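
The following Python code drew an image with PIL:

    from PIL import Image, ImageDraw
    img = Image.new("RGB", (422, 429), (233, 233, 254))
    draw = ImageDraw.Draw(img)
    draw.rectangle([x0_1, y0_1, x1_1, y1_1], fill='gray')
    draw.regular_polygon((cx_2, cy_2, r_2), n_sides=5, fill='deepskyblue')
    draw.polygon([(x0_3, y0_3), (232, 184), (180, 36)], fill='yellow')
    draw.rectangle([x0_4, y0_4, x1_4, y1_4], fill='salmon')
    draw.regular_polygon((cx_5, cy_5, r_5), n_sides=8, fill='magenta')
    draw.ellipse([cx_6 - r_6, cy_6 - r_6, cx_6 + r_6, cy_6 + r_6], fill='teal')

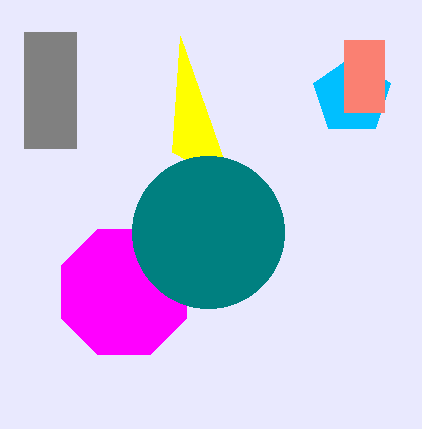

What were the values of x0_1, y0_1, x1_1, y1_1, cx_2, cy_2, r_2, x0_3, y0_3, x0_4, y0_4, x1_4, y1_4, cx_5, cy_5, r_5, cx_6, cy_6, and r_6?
x0_1 = 24
y0_1 = 32
x1_1 = 76
y1_1 = 148
cx_2 = 352
cy_2 = 96
r_2 = 40
x0_3 = 172
y0_3 = 152
x0_4 = 344
y0_4 = 40
x1_4 = 384
y1_4 = 112
cx_5 = 124
cy_5 = 292
r_5 = 68
cx_6 = 208
cy_6 = 232
r_6 = 76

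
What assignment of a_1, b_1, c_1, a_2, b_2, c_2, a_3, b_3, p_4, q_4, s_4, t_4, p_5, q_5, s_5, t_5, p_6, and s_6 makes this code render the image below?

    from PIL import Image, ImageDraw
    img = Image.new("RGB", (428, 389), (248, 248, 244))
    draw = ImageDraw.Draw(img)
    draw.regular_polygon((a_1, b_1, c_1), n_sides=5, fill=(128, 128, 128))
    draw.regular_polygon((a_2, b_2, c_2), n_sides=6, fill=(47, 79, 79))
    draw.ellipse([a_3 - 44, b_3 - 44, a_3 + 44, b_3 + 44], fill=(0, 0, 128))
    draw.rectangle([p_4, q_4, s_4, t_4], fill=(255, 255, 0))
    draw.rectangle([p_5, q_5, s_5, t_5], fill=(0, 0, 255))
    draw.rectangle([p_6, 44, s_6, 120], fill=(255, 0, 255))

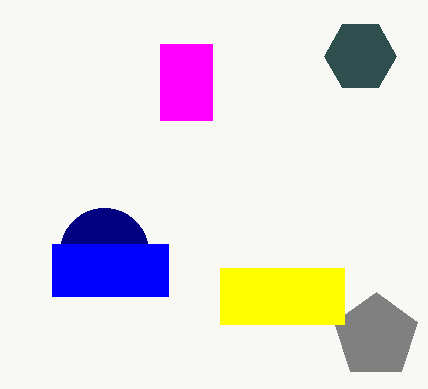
a_1 = 376
b_1 = 336
c_1 = 44
a_2 = 360
b_2 = 56
c_2 = 36
a_3 = 104
b_3 = 252
p_4 = 220
q_4 = 268
s_4 = 344
t_4 = 324
p_5 = 52
q_5 = 244
s_5 = 168
t_5 = 296
p_6 = 160
s_6 = 212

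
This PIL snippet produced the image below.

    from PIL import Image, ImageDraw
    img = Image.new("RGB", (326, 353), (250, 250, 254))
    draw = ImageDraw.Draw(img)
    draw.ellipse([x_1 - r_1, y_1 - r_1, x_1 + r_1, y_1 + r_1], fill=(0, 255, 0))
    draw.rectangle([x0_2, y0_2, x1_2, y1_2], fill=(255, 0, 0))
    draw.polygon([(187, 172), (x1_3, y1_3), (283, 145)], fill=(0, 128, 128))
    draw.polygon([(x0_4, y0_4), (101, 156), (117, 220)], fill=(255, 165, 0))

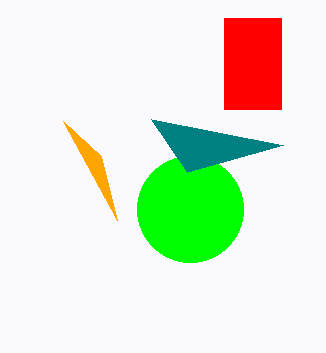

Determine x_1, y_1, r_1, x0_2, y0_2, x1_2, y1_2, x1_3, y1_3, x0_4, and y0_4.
x_1 = 190, y_1 = 209, r_1 = 53, x0_2 = 224, y0_2 = 18, x1_2 = 281, y1_2 = 109, x1_3 = 151, y1_3 = 119, x0_4 = 63, y0_4 = 121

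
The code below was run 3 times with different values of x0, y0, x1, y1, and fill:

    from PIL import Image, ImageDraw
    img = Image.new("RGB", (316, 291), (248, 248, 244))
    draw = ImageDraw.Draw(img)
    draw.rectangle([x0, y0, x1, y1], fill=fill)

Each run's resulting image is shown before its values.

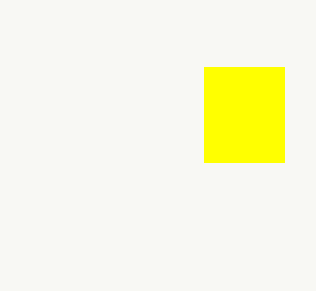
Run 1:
x0 = 204
y0 = 67
x1 = 284
y1 = 162
fill = 'yellow'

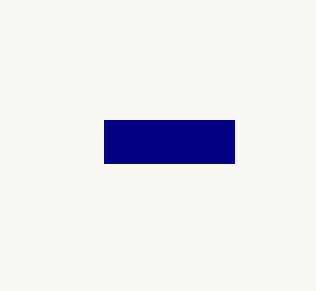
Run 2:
x0 = 104
y0 = 120
x1 = 234
y1 = 163
fill = 'navy'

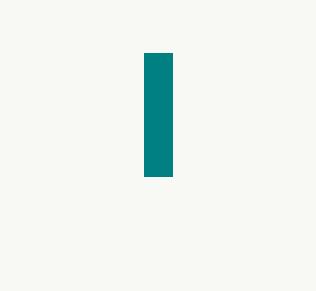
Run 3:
x0 = 144; y0 = 53; x1 = 172; y1 = 176; fill = 'teal'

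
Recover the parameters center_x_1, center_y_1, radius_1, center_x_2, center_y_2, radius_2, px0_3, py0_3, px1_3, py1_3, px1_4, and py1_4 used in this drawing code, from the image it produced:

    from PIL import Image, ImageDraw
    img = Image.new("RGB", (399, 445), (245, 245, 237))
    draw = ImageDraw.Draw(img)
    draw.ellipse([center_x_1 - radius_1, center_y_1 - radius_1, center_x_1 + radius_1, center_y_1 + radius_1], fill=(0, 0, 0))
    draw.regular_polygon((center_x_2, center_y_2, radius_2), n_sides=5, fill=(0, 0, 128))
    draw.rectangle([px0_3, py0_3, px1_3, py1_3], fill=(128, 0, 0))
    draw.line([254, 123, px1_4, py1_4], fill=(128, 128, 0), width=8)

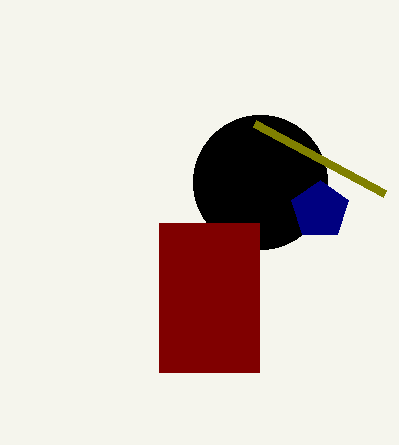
center_x_1 = 260, center_y_1 = 182, radius_1 = 67, center_x_2 = 320, center_y_2 = 210, radius_2 = 30, px0_3 = 159, py0_3 = 223, px1_3 = 259, py1_3 = 372, px1_4 = 384, py1_4 = 193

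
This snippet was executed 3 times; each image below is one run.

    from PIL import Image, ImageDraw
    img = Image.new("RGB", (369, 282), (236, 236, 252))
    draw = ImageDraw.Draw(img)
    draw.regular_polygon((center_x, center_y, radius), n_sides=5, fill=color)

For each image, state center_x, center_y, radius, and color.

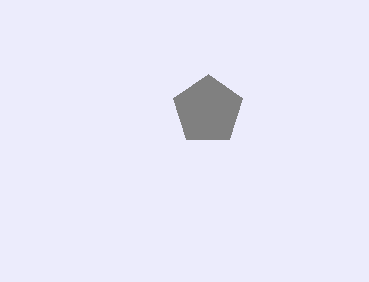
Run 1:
center_x = 208; center_y = 110; radius = 36; color = 'gray'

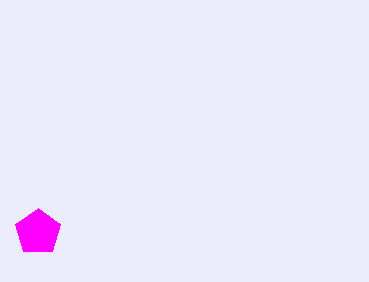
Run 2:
center_x = 38
center_y = 232
radius = 24
color = 'magenta'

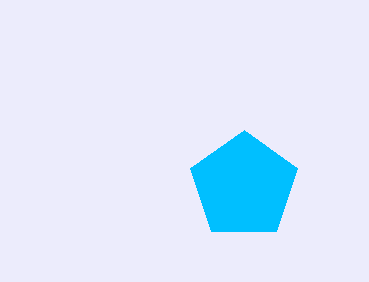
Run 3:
center_x = 244, center_y = 186, radius = 56, color = 'deepskyblue'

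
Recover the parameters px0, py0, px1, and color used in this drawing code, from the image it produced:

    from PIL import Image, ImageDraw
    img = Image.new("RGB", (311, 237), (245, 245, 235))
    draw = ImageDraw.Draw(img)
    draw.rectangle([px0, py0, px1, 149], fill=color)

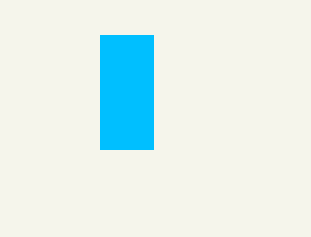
px0 = 100; py0 = 35; px1 = 153; color = 'deepskyblue'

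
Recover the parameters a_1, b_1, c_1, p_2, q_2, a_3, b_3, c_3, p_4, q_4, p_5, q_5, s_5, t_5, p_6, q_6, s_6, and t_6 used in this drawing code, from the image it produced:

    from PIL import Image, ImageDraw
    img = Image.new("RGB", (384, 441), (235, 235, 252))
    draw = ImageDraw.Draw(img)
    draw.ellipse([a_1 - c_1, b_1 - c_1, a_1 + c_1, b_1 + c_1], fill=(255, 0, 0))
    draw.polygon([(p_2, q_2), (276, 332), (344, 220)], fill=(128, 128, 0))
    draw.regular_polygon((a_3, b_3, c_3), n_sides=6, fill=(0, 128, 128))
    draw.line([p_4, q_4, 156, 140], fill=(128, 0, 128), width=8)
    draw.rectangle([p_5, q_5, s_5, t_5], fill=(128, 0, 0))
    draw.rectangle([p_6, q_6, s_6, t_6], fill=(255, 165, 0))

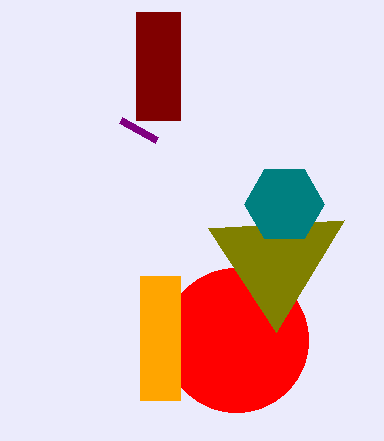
a_1 = 236; b_1 = 340; c_1 = 72; p_2 = 208; q_2 = 228; a_3 = 284; b_3 = 204; c_3 = 40; p_4 = 120; q_4 = 120; p_5 = 136; q_5 = 12; s_5 = 180; t_5 = 120; p_6 = 140; q_6 = 276; s_6 = 180; t_6 = 400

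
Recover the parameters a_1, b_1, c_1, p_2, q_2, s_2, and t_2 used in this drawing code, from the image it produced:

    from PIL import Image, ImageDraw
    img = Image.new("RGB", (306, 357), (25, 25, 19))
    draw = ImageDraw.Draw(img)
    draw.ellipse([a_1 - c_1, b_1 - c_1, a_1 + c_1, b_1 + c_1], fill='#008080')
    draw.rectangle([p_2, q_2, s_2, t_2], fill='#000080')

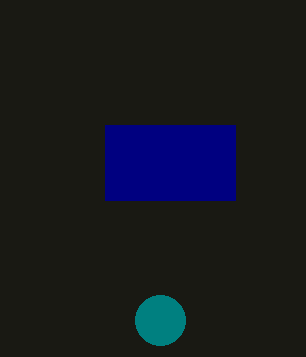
a_1 = 160; b_1 = 320; c_1 = 25; p_2 = 105; q_2 = 125; s_2 = 235; t_2 = 200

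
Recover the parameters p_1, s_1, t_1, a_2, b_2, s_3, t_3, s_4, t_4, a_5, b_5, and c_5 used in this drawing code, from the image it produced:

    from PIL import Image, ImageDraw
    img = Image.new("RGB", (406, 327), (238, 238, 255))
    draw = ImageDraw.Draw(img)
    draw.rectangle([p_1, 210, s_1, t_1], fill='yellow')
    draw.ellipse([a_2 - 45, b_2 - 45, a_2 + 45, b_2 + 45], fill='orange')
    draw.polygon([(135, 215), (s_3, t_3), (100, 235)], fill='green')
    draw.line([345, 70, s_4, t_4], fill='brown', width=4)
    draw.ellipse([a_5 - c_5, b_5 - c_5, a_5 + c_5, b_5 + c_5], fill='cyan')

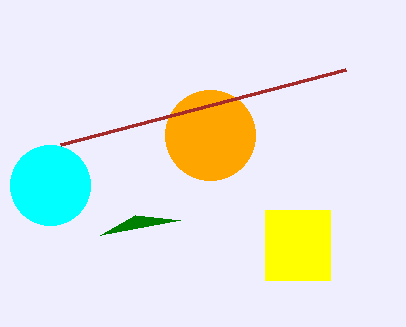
p_1 = 265; s_1 = 330; t_1 = 280; a_2 = 210; b_2 = 135; s_3 = 180; t_3 = 220; s_4 = 60; t_4 = 145; a_5 = 50; b_5 = 185; c_5 = 40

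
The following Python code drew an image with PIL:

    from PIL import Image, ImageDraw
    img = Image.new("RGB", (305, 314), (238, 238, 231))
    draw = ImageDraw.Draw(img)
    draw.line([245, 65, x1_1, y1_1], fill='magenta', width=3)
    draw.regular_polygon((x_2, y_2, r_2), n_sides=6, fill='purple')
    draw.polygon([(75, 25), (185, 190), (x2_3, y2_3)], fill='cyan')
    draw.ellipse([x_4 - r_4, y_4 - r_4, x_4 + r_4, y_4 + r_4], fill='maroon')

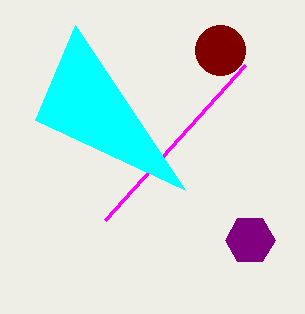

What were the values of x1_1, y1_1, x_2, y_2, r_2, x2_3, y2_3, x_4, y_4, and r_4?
x1_1 = 105; y1_1 = 220; x_2 = 250; y_2 = 240; r_2 = 25; x2_3 = 35; y2_3 = 120; x_4 = 220; y_4 = 50; r_4 = 25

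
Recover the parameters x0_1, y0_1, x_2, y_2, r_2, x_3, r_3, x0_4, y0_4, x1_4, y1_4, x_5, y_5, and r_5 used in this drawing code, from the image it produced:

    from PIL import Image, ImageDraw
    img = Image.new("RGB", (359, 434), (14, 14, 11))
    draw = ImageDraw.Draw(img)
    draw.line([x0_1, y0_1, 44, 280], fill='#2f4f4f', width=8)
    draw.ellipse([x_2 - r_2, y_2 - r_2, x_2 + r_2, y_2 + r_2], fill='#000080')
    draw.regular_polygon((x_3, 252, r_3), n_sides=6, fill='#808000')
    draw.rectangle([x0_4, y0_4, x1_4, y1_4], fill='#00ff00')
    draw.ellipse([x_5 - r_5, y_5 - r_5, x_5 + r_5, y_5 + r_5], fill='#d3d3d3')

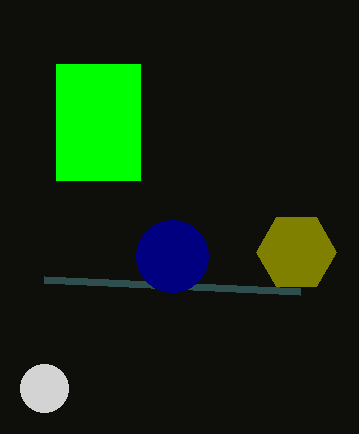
x0_1 = 300
y0_1 = 292
x_2 = 172
y_2 = 256
r_2 = 36
x_3 = 296
r_3 = 40
x0_4 = 56
y0_4 = 64
x1_4 = 140
y1_4 = 180
x_5 = 44
y_5 = 388
r_5 = 24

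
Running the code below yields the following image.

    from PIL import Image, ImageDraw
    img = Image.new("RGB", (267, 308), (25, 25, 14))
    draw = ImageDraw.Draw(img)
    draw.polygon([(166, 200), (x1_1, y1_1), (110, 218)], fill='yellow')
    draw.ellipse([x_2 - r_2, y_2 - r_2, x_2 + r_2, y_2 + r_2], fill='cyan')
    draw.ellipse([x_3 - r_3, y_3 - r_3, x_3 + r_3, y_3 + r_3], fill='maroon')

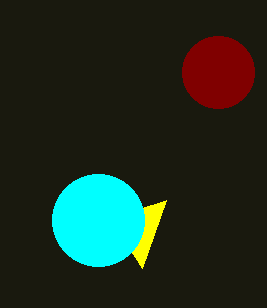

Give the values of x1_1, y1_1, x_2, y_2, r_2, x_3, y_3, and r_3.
x1_1 = 142
y1_1 = 268
x_2 = 98
y_2 = 220
r_2 = 46
x_3 = 218
y_3 = 72
r_3 = 36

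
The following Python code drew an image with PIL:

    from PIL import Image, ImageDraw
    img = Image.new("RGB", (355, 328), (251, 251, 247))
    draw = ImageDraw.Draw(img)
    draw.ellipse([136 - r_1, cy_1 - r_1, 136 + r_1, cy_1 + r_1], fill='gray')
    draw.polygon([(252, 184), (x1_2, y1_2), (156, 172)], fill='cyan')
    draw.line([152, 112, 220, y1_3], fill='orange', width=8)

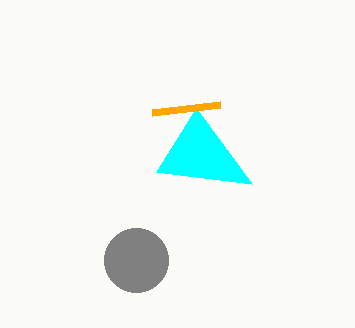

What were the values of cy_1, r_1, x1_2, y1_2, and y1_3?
cy_1 = 260, r_1 = 32, x1_2 = 196, y1_2 = 108, y1_3 = 104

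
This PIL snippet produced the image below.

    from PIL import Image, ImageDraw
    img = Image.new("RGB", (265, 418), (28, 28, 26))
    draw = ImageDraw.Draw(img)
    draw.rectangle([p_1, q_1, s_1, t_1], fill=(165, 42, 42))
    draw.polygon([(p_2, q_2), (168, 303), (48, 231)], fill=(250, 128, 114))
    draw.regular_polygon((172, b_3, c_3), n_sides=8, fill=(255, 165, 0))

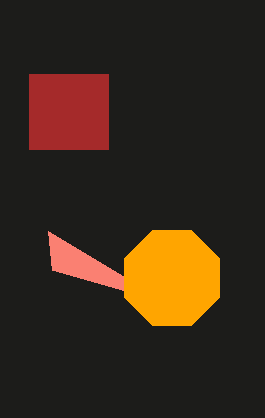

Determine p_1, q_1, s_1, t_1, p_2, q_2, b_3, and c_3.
p_1 = 29
q_1 = 74
s_1 = 108
t_1 = 149
p_2 = 52
q_2 = 270
b_3 = 278
c_3 = 51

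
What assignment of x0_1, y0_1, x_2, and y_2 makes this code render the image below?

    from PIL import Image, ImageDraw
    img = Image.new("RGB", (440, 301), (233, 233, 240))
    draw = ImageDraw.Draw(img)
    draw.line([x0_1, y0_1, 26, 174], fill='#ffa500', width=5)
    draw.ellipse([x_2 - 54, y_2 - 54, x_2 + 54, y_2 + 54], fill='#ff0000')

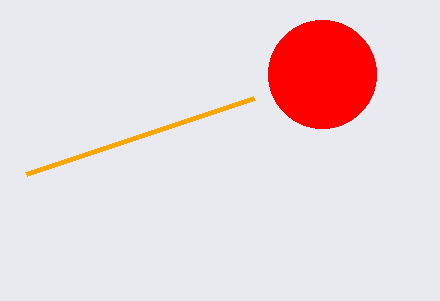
x0_1 = 254, y0_1 = 98, x_2 = 322, y_2 = 74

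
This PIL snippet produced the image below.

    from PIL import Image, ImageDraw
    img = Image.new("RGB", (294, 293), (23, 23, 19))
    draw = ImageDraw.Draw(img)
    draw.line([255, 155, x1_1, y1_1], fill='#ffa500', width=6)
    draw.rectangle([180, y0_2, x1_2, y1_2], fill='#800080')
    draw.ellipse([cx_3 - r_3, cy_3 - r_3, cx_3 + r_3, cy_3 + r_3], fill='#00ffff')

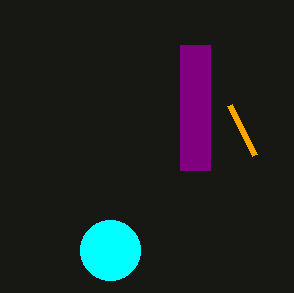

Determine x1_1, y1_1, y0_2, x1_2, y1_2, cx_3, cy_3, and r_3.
x1_1 = 230, y1_1 = 105, y0_2 = 45, x1_2 = 210, y1_2 = 170, cx_3 = 110, cy_3 = 250, r_3 = 30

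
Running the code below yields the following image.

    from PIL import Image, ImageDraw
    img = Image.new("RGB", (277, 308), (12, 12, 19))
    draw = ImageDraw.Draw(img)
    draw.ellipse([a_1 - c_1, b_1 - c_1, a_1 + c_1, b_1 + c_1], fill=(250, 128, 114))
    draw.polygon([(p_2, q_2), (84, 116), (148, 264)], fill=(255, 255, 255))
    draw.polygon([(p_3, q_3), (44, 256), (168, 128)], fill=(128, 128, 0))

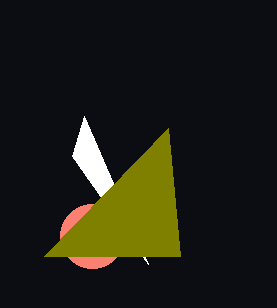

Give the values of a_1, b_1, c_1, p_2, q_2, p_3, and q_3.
a_1 = 92; b_1 = 236; c_1 = 32; p_2 = 72; q_2 = 156; p_3 = 180; q_3 = 256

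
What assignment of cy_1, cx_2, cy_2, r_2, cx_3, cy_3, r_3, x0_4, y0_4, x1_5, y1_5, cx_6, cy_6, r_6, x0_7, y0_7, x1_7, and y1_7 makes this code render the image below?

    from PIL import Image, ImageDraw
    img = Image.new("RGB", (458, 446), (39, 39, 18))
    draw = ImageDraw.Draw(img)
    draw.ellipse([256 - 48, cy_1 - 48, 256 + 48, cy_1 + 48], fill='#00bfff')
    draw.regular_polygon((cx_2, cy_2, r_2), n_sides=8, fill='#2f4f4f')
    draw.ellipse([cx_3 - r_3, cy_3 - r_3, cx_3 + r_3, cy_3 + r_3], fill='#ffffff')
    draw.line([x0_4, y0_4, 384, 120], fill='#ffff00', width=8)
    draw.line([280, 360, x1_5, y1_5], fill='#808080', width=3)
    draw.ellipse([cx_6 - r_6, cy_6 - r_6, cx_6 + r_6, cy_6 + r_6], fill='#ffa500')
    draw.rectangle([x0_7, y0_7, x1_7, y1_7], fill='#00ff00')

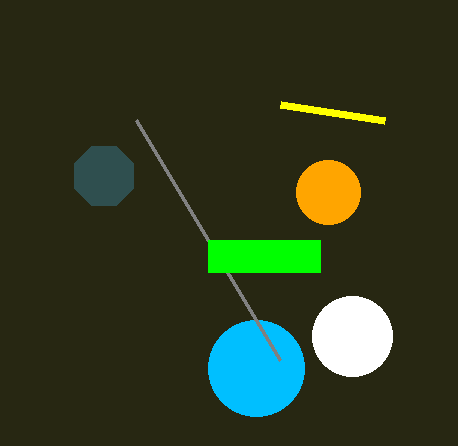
cy_1 = 368; cx_2 = 104; cy_2 = 176; r_2 = 32; cx_3 = 352; cy_3 = 336; r_3 = 40; x0_4 = 280; y0_4 = 104; x1_5 = 136; y1_5 = 120; cx_6 = 328; cy_6 = 192; r_6 = 32; x0_7 = 208; y0_7 = 240; x1_7 = 320; y1_7 = 272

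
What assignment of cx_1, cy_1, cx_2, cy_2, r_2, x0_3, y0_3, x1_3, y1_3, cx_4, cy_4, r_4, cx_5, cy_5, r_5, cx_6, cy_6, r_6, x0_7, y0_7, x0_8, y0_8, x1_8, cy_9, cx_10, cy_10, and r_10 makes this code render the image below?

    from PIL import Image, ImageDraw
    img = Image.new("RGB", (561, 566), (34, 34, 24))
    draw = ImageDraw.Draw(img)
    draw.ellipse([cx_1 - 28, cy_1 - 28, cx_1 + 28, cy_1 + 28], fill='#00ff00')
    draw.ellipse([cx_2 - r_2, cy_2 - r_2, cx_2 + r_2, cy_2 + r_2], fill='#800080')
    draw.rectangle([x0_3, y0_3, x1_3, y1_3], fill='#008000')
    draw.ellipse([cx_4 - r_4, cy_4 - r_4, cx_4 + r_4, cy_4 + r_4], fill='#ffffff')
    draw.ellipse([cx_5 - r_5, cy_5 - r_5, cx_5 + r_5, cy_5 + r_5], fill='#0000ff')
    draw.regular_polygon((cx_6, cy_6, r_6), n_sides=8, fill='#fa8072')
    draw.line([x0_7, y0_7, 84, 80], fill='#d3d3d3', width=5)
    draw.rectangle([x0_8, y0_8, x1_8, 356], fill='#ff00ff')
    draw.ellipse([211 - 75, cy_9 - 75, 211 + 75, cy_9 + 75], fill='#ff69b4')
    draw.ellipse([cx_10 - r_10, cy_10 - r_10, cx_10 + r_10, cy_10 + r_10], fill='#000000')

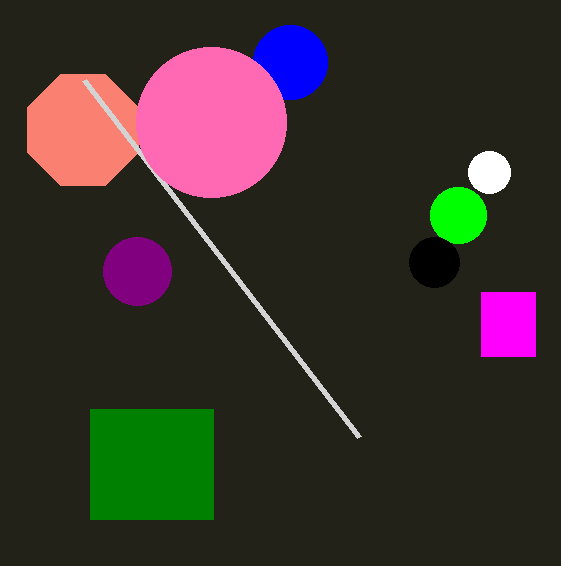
cx_1 = 458
cy_1 = 215
cx_2 = 137
cy_2 = 271
r_2 = 34
x0_3 = 90
y0_3 = 409
x1_3 = 213
y1_3 = 519
cx_4 = 489
cy_4 = 172
r_4 = 21
cx_5 = 290
cy_5 = 62
r_5 = 37
cx_6 = 83
cy_6 = 130
r_6 = 60
x0_7 = 359
y0_7 = 437
x0_8 = 481
y0_8 = 292
x1_8 = 535
cy_9 = 122
cx_10 = 434
cy_10 = 262
r_10 = 25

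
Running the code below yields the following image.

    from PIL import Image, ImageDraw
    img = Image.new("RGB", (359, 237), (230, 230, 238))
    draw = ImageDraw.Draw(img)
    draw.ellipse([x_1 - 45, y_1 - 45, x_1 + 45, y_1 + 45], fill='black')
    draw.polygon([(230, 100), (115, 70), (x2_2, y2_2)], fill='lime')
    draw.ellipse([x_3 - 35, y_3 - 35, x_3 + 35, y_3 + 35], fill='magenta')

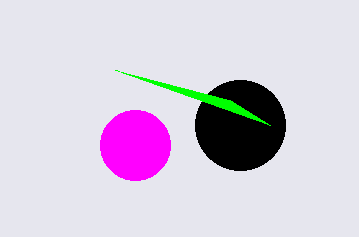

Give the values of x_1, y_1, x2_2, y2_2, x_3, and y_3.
x_1 = 240, y_1 = 125, x2_2 = 270, y2_2 = 125, x_3 = 135, y_3 = 145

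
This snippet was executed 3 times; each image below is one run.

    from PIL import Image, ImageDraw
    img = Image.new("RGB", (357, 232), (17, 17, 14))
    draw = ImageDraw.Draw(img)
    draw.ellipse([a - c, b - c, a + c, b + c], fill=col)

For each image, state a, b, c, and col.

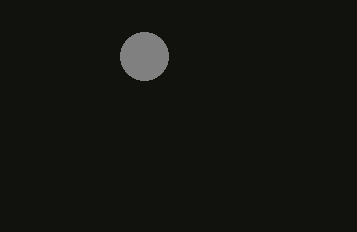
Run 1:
a = 144; b = 56; c = 24; col = 'gray'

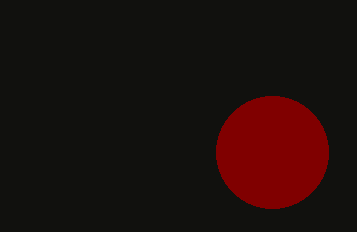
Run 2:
a = 272, b = 152, c = 56, col = 'maroon'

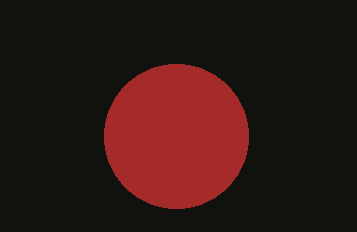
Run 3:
a = 176, b = 136, c = 72, col = 'brown'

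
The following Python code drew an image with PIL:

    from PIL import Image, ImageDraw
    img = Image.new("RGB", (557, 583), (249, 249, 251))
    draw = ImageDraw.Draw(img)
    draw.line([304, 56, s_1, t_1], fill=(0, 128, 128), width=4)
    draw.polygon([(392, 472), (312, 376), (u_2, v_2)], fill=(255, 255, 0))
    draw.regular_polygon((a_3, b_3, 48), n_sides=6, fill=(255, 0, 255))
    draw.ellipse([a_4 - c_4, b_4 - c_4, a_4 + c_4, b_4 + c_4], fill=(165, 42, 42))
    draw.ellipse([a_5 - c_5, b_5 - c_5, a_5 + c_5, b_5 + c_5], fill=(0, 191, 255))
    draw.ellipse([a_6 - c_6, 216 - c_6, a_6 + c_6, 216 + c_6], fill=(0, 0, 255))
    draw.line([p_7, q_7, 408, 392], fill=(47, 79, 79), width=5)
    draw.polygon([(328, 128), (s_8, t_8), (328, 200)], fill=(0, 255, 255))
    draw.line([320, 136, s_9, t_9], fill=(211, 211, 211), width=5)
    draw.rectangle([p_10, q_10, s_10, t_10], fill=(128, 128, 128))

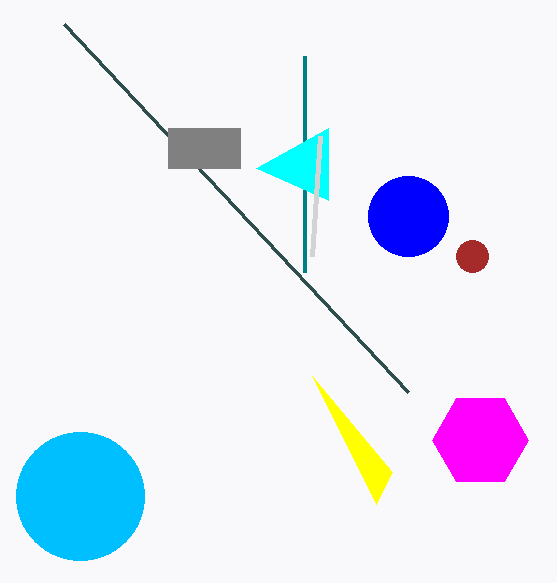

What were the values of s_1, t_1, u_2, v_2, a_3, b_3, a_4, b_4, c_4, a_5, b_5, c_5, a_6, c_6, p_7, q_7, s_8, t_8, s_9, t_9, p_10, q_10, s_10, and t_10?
s_1 = 304; t_1 = 272; u_2 = 376; v_2 = 504; a_3 = 480; b_3 = 440; a_4 = 472; b_4 = 256; c_4 = 16; a_5 = 80; b_5 = 496; c_5 = 64; a_6 = 408; c_6 = 40; p_7 = 64; q_7 = 24; s_8 = 256; t_8 = 168; s_9 = 312; t_9 = 256; p_10 = 168; q_10 = 128; s_10 = 240; t_10 = 168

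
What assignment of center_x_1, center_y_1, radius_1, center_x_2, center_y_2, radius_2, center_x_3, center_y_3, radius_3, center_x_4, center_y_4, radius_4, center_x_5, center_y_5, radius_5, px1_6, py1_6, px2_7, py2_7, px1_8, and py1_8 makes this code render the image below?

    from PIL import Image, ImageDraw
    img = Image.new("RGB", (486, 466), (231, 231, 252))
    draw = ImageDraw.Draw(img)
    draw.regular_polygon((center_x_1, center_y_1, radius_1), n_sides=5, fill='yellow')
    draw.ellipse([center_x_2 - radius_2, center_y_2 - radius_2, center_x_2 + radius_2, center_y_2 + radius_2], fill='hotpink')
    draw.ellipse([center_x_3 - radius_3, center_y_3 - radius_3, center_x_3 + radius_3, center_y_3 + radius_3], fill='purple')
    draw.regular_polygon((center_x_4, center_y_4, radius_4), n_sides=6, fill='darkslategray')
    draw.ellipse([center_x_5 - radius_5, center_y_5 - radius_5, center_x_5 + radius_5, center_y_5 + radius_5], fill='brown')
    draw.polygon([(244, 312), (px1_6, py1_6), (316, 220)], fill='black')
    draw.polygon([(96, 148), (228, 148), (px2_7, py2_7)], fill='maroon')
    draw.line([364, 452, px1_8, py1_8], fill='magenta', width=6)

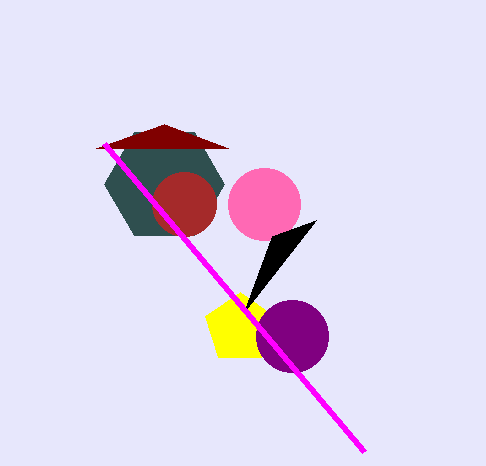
center_x_1 = 240
center_y_1 = 328
radius_1 = 36
center_x_2 = 264
center_y_2 = 204
radius_2 = 36
center_x_3 = 292
center_y_3 = 336
radius_3 = 36
center_x_4 = 164
center_y_4 = 184
radius_4 = 60
center_x_5 = 184
center_y_5 = 204
radius_5 = 32
px1_6 = 272
py1_6 = 236
px2_7 = 164
py2_7 = 124
px1_8 = 104
py1_8 = 144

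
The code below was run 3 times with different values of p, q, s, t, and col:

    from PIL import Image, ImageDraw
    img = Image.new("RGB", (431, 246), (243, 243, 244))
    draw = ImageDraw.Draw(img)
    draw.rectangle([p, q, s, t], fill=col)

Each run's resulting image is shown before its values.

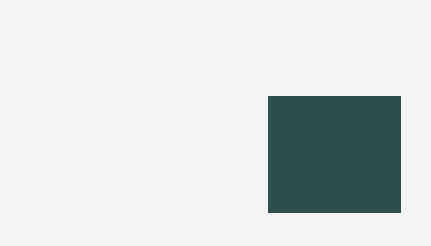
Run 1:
p = 268, q = 96, s = 400, t = 212, col = 'darkslategray'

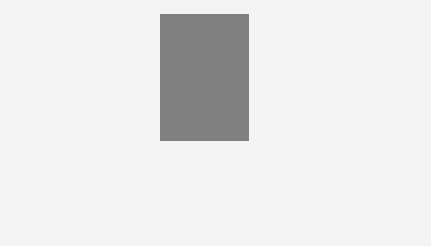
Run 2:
p = 160; q = 14; s = 248; t = 140; col = 'gray'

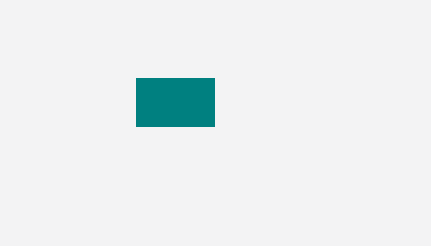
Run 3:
p = 136; q = 78; s = 214; t = 126; col = 'teal'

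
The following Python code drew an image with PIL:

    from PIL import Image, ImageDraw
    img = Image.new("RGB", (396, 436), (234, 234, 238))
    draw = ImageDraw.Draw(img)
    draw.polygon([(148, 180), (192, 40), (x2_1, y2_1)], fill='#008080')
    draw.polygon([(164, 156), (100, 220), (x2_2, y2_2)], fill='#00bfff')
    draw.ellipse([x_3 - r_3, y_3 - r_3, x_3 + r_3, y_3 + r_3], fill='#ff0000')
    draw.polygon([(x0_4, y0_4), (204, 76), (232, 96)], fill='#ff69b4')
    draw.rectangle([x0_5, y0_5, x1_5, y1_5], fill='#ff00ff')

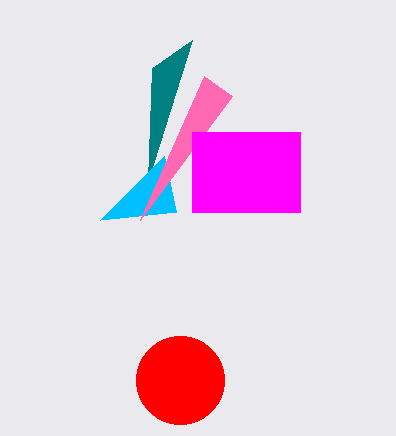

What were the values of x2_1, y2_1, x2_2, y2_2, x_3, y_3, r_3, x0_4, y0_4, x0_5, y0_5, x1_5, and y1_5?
x2_1 = 152; y2_1 = 68; x2_2 = 176; y2_2 = 212; x_3 = 180; y_3 = 380; r_3 = 44; x0_4 = 140; y0_4 = 220; x0_5 = 192; y0_5 = 132; x1_5 = 300; y1_5 = 212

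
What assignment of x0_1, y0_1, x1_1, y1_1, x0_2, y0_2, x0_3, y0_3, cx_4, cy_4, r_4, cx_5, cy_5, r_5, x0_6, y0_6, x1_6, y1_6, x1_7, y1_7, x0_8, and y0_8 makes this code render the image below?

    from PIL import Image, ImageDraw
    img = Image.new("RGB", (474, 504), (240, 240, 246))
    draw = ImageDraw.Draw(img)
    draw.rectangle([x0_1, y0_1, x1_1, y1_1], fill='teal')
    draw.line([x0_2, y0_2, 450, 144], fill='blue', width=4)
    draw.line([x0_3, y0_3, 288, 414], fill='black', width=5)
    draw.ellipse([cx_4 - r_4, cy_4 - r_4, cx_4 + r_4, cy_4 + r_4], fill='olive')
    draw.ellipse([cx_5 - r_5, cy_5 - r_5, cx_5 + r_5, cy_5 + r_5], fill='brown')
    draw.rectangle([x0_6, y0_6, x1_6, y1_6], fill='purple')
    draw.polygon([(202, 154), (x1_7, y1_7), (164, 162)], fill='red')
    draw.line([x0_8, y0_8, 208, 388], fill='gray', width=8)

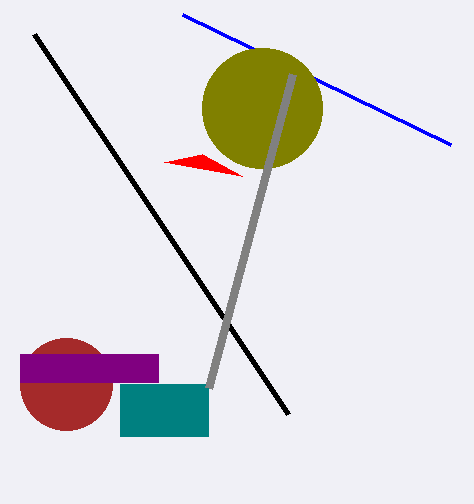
x0_1 = 120; y0_1 = 384; x1_1 = 208; y1_1 = 436; x0_2 = 182; y0_2 = 14; x0_3 = 34; y0_3 = 34; cx_4 = 262; cy_4 = 108; r_4 = 60; cx_5 = 66; cy_5 = 384; r_5 = 46; x0_6 = 20; y0_6 = 354; x1_6 = 158; y1_6 = 382; x1_7 = 242; y1_7 = 176; x0_8 = 292; y0_8 = 74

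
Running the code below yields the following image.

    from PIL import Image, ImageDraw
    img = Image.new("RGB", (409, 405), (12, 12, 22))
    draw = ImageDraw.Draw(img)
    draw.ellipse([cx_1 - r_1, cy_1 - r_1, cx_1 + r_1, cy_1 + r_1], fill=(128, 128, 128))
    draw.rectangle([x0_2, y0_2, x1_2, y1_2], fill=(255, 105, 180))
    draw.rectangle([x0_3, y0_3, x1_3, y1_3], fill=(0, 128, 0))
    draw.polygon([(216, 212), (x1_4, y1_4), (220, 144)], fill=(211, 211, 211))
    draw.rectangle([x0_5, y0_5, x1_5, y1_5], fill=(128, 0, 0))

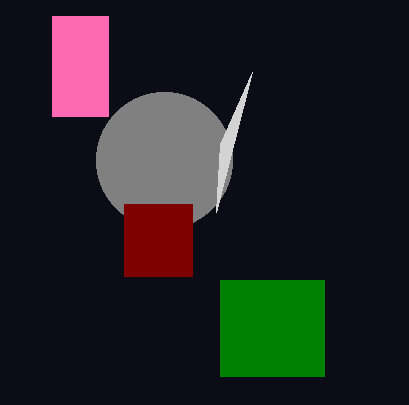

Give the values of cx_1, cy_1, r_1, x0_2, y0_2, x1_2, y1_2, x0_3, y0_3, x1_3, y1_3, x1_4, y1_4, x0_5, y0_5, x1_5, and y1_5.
cx_1 = 164, cy_1 = 160, r_1 = 68, x0_2 = 52, y0_2 = 16, x1_2 = 108, y1_2 = 116, x0_3 = 220, y0_3 = 280, x1_3 = 324, y1_3 = 376, x1_4 = 252, y1_4 = 72, x0_5 = 124, y0_5 = 204, x1_5 = 192, y1_5 = 276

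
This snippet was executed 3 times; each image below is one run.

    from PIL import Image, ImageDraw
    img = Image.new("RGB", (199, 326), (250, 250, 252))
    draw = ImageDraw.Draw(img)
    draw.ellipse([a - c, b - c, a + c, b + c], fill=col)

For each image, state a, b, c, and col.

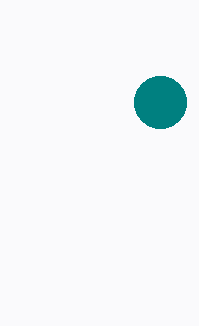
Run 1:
a = 160
b = 102
c = 26
col = 'teal'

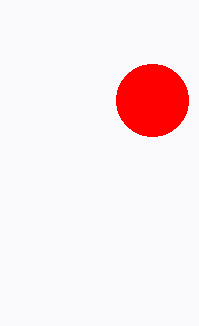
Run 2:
a = 152, b = 100, c = 36, col = 'red'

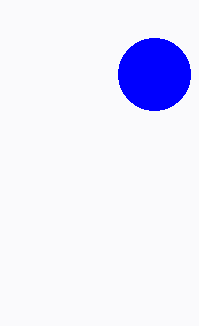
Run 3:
a = 154, b = 74, c = 36, col = 'blue'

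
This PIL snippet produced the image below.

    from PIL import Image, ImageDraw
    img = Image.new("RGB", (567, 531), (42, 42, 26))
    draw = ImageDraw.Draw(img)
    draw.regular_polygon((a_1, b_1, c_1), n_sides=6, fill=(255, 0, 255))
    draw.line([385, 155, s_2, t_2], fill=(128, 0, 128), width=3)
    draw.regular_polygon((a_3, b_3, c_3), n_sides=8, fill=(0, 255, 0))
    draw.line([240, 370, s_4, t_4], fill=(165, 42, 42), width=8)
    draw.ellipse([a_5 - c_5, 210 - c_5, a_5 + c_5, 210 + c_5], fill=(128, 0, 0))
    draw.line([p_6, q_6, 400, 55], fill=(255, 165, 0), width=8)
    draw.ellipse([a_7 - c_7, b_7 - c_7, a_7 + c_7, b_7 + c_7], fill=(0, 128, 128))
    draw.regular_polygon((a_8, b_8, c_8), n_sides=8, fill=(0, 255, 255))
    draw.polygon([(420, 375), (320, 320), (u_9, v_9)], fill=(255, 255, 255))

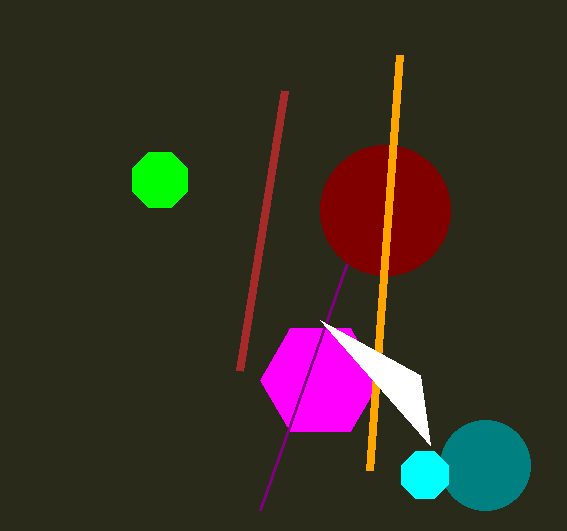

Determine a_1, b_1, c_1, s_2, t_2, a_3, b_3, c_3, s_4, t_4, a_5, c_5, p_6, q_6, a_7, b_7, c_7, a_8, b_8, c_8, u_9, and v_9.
a_1 = 320; b_1 = 380; c_1 = 60; s_2 = 260; t_2 = 510; a_3 = 160; b_3 = 180; c_3 = 30; s_4 = 285; t_4 = 90; a_5 = 385; c_5 = 65; p_6 = 370; q_6 = 470; a_7 = 485; b_7 = 465; c_7 = 45; a_8 = 425; b_8 = 475; c_8 = 25; u_9 = 430; v_9 = 445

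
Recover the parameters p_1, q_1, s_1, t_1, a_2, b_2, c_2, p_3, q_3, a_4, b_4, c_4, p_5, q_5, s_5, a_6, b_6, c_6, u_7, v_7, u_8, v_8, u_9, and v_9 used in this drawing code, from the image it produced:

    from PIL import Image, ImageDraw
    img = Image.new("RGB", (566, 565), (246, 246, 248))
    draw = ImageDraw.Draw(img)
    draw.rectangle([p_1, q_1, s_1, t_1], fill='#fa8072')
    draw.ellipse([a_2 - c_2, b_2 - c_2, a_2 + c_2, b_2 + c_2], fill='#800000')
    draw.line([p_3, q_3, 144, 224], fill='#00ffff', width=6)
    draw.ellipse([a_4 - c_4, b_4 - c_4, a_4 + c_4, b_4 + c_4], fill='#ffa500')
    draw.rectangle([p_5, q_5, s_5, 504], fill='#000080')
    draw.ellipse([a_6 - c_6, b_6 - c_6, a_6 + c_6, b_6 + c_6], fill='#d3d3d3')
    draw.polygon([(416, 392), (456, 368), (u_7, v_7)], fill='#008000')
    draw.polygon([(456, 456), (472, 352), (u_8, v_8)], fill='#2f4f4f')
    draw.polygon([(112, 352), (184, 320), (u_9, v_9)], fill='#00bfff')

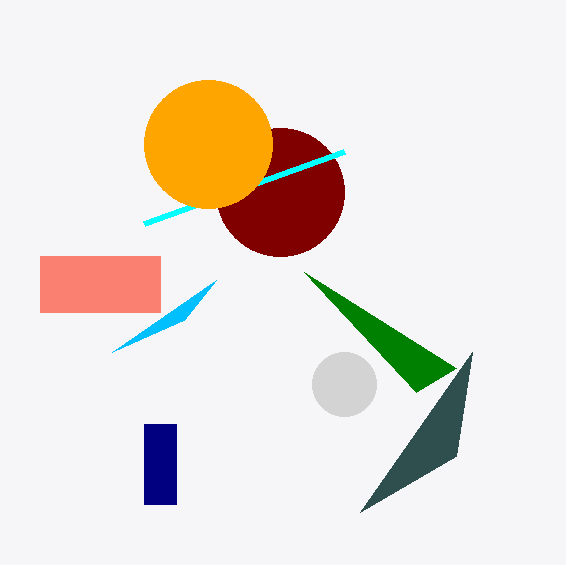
p_1 = 40, q_1 = 256, s_1 = 160, t_1 = 312, a_2 = 280, b_2 = 192, c_2 = 64, p_3 = 344, q_3 = 152, a_4 = 208, b_4 = 144, c_4 = 64, p_5 = 144, q_5 = 424, s_5 = 176, a_6 = 344, b_6 = 384, c_6 = 32, u_7 = 304, v_7 = 272, u_8 = 360, v_8 = 512, u_9 = 216, v_9 = 280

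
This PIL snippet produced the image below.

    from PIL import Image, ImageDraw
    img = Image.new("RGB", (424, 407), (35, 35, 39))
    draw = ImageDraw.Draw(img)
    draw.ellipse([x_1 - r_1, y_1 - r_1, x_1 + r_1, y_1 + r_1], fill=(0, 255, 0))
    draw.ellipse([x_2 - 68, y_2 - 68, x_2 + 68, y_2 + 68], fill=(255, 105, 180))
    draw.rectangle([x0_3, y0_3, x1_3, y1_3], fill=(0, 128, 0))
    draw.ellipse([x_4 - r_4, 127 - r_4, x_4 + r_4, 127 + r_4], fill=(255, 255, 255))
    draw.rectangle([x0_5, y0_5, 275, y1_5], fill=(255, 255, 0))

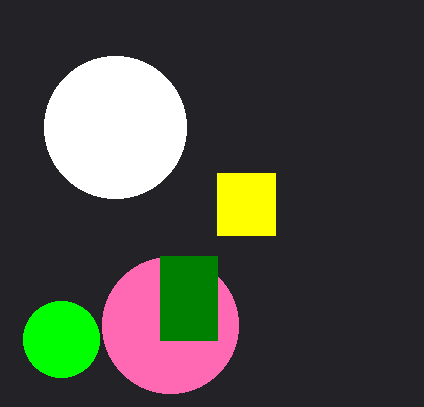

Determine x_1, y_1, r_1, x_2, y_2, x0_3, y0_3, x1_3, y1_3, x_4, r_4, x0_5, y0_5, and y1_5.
x_1 = 61, y_1 = 339, r_1 = 38, x_2 = 170, y_2 = 325, x0_3 = 160, y0_3 = 256, x1_3 = 217, y1_3 = 340, x_4 = 115, r_4 = 71, x0_5 = 217, y0_5 = 173, y1_5 = 235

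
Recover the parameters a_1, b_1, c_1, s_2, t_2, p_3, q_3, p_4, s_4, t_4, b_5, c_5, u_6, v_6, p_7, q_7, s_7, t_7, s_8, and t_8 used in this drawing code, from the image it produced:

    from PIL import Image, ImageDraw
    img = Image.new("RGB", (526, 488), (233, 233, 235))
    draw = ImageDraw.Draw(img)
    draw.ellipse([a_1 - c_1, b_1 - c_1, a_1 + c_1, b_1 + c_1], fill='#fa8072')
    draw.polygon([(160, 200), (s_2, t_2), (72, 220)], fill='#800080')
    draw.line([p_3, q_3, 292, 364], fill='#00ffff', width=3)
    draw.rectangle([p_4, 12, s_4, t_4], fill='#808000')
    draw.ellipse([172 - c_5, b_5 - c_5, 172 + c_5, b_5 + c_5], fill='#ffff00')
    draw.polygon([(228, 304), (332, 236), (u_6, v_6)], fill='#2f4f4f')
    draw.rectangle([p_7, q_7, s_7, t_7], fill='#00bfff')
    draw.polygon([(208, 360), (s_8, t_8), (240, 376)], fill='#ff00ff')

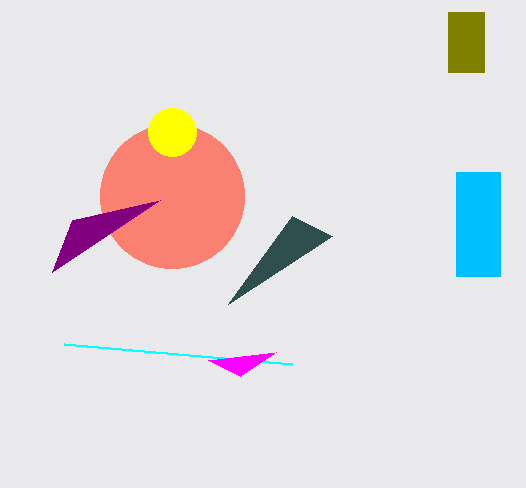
a_1 = 172, b_1 = 196, c_1 = 72, s_2 = 52, t_2 = 272, p_3 = 64, q_3 = 344, p_4 = 448, s_4 = 484, t_4 = 72, b_5 = 132, c_5 = 24, u_6 = 292, v_6 = 216, p_7 = 456, q_7 = 172, s_7 = 500, t_7 = 276, s_8 = 276, t_8 = 352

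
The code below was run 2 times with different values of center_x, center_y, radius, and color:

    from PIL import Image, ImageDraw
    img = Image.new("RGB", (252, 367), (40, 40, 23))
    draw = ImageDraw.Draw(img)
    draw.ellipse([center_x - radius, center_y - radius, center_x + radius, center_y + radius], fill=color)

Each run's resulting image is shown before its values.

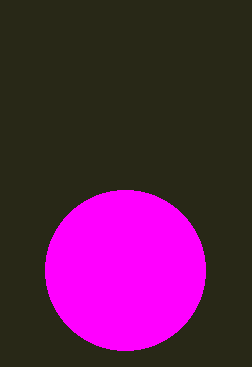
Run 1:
center_x = 125, center_y = 270, radius = 80, color = 'magenta'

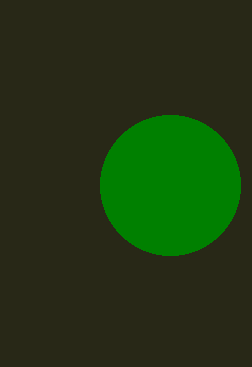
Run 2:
center_x = 170, center_y = 185, radius = 70, color = 'green'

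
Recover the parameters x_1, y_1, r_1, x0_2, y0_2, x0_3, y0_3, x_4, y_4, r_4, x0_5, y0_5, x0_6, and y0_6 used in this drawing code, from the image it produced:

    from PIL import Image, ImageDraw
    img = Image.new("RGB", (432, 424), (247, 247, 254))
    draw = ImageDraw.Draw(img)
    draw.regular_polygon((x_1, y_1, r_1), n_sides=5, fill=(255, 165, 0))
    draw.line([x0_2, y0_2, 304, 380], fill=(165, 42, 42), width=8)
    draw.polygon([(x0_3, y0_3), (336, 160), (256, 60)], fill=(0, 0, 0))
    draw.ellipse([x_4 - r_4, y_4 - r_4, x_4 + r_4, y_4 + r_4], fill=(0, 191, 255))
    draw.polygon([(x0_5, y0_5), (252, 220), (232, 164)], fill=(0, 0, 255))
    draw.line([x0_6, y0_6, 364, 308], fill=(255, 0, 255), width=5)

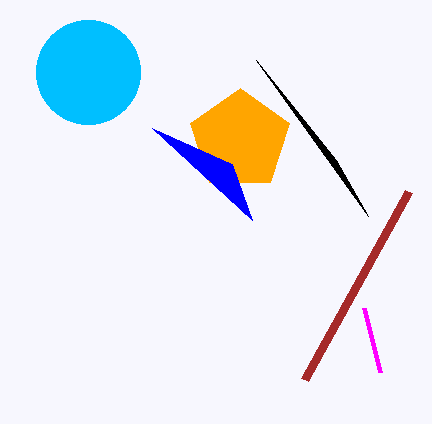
x_1 = 240
y_1 = 140
r_1 = 52
x0_2 = 408
y0_2 = 192
x0_3 = 368
y0_3 = 216
x_4 = 88
y_4 = 72
r_4 = 52
x0_5 = 152
y0_5 = 128
x0_6 = 380
y0_6 = 372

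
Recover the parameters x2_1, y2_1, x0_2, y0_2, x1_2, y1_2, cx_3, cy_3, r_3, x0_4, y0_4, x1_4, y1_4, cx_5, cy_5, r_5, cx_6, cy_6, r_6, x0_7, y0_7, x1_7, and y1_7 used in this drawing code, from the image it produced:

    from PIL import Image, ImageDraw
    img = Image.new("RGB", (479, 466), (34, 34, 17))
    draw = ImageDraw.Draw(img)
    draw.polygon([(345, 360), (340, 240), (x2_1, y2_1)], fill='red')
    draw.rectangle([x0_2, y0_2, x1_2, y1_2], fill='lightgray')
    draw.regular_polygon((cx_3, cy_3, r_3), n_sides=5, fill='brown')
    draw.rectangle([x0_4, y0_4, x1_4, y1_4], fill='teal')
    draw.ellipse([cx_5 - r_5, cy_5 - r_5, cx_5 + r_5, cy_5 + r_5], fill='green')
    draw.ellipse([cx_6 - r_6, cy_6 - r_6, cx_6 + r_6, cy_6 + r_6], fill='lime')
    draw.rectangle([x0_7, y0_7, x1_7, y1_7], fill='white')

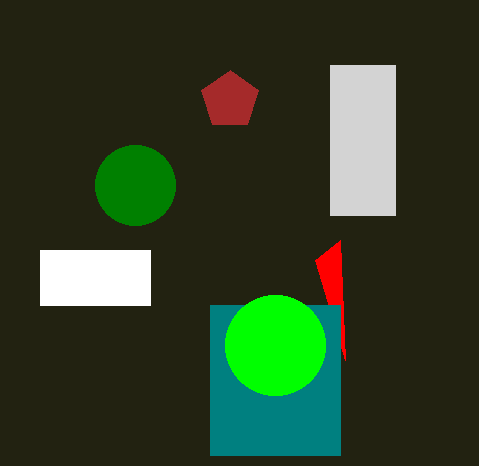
x2_1 = 315; y2_1 = 260; x0_2 = 330; y0_2 = 65; x1_2 = 395; y1_2 = 215; cx_3 = 230; cy_3 = 100; r_3 = 30; x0_4 = 210; y0_4 = 305; x1_4 = 340; y1_4 = 455; cx_5 = 135; cy_5 = 185; r_5 = 40; cx_6 = 275; cy_6 = 345; r_6 = 50; x0_7 = 40; y0_7 = 250; x1_7 = 150; y1_7 = 305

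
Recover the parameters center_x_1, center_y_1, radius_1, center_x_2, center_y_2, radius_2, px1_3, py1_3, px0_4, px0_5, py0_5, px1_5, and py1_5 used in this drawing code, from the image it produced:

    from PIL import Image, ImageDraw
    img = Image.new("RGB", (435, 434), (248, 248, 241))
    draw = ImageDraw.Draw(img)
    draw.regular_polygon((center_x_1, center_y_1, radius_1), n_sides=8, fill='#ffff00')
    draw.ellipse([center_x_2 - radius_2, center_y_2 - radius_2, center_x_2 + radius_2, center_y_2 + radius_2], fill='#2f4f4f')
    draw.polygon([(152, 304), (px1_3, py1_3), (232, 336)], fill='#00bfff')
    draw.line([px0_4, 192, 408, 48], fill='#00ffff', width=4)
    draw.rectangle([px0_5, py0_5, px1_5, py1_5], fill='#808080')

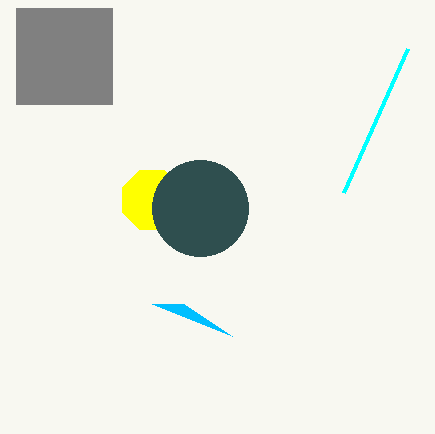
center_x_1 = 152
center_y_1 = 200
radius_1 = 32
center_x_2 = 200
center_y_2 = 208
radius_2 = 48
px1_3 = 184
py1_3 = 304
px0_4 = 344
px0_5 = 16
py0_5 = 8
px1_5 = 112
py1_5 = 104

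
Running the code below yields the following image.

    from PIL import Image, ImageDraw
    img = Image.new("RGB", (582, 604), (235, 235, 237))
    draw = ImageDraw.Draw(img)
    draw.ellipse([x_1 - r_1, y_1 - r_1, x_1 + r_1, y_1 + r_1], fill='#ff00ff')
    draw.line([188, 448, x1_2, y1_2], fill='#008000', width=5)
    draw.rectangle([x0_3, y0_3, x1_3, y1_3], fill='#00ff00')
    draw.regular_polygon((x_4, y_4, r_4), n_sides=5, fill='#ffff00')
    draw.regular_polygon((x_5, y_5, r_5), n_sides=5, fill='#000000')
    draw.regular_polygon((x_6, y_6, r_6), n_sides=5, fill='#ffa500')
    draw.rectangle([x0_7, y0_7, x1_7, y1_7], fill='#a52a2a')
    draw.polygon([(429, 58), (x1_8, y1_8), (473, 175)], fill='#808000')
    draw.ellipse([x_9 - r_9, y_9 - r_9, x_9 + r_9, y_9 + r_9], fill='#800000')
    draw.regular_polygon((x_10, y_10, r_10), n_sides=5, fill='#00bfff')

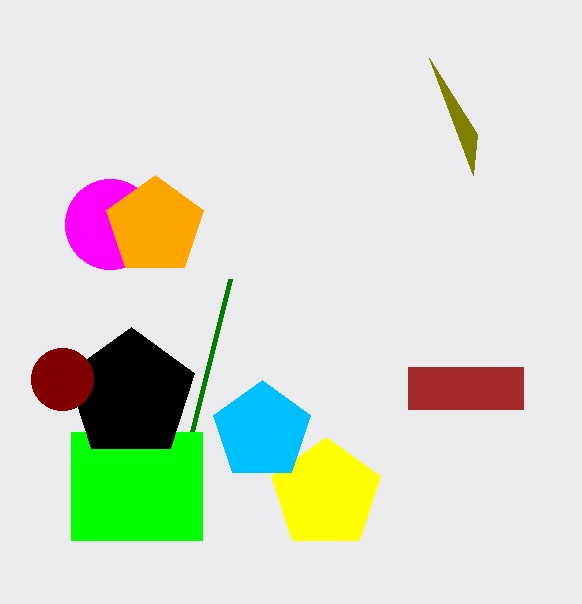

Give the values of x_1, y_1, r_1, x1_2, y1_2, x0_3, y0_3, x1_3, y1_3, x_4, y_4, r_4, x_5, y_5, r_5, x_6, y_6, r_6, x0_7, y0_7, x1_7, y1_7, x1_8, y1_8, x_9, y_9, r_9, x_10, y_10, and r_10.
x_1 = 110
y_1 = 224
r_1 = 45
x1_2 = 230
y1_2 = 279
x0_3 = 71
y0_3 = 432
x1_3 = 202
y1_3 = 540
x_4 = 326
y_4 = 494
r_4 = 57
x_5 = 131
y_5 = 394
r_5 = 67
x_6 = 155
y_6 = 226
r_6 = 51
x0_7 = 408
y0_7 = 367
x1_7 = 523
y1_7 = 409
x1_8 = 477
y1_8 = 134
x_9 = 62
y_9 = 379
r_9 = 31
x_10 = 262
y_10 = 431
r_10 = 51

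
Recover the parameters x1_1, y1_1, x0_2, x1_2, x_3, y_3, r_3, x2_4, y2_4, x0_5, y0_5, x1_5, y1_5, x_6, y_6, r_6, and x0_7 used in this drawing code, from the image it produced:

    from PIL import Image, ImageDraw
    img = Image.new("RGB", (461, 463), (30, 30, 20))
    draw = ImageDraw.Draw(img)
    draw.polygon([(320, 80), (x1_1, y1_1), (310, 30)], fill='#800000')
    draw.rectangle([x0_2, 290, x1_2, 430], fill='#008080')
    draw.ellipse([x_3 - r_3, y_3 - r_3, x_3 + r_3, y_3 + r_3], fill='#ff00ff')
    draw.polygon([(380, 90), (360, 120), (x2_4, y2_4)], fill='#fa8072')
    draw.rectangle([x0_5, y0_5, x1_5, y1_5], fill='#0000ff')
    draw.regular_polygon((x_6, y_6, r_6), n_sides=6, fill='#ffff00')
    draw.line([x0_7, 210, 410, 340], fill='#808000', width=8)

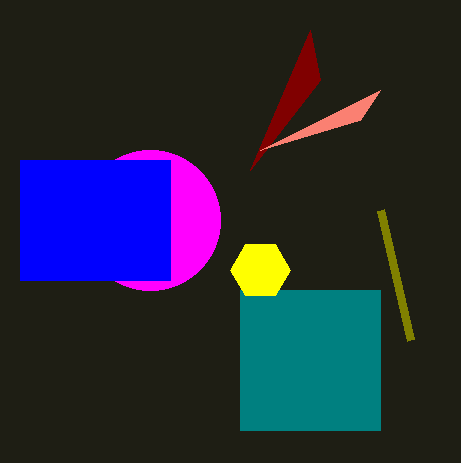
x1_1 = 250, y1_1 = 170, x0_2 = 240, x1_2 = 380, x_3 = 150, y_3 = 220, r_3 = 70, x2_4 = 260, y2_4 = 150, x0_5 = 20, y0_5 = 160, x1_5 = 170, y1_5 = 280, x_6 = 260, y_6 = 270, r_6 = 30, x0_7 = 380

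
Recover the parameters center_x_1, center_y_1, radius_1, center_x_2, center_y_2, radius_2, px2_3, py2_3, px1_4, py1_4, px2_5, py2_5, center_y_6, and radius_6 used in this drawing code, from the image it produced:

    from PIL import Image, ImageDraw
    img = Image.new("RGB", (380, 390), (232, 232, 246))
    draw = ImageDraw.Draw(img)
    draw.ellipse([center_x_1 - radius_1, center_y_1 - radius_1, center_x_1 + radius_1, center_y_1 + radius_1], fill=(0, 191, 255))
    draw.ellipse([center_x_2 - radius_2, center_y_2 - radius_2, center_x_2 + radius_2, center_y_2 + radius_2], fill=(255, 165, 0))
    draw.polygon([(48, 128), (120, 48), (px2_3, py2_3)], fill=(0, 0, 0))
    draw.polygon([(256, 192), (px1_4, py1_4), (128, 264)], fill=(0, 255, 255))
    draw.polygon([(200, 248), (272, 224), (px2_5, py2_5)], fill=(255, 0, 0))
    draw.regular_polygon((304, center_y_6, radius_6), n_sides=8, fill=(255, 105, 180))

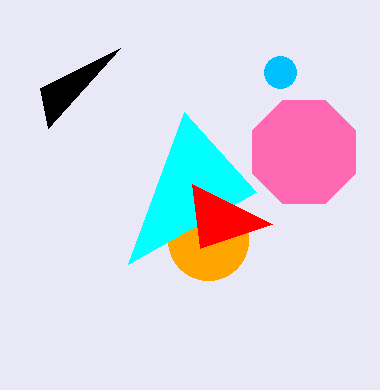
center_x_1 = 280, center_y_1 = 72, radius_1 = 16, center_x_2 = 208, center_y_2 = 240, radius_2 = 40, px2_3 = 40, py2_3 = 88, px1_4 = 184, py1_4 = 112, px2_5 = 192, py2_5 = 184, center_y_6 = 152, radius_6 = 56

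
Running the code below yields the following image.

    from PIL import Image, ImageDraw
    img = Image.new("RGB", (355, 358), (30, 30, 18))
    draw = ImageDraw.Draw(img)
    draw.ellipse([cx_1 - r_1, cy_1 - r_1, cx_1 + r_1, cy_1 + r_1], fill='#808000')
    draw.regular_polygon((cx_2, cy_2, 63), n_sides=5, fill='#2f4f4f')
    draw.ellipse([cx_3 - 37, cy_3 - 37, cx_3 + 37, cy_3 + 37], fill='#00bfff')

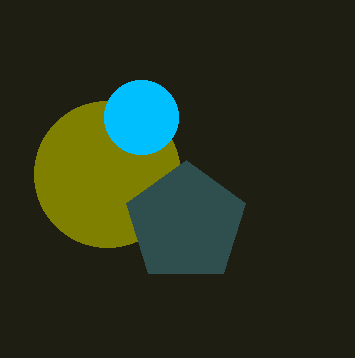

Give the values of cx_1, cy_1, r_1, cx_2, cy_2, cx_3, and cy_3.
cx_1 = 107, cy_1 = 174, r_1 = 73, cx_2 = 186, cy_2 = 223, cx_3 = 141, cy_3 = 117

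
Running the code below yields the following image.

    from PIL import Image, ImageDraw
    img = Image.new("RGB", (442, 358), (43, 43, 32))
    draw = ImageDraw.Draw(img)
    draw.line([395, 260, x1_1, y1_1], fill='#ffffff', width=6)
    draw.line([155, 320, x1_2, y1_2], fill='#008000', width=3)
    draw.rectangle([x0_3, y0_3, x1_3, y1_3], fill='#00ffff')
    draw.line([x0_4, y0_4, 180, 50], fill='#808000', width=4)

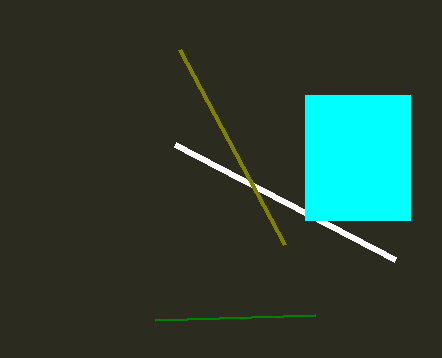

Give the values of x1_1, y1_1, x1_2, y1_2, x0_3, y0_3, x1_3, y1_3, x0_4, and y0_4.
x1_1 = 175, y1_1 = 145, x1_2 = 315, y1_2 = 315, x0_3 = 305, y0_3 = 95, x1_3 = 410, y1_3 = 220, x0_4 = 285, y0_4 = 245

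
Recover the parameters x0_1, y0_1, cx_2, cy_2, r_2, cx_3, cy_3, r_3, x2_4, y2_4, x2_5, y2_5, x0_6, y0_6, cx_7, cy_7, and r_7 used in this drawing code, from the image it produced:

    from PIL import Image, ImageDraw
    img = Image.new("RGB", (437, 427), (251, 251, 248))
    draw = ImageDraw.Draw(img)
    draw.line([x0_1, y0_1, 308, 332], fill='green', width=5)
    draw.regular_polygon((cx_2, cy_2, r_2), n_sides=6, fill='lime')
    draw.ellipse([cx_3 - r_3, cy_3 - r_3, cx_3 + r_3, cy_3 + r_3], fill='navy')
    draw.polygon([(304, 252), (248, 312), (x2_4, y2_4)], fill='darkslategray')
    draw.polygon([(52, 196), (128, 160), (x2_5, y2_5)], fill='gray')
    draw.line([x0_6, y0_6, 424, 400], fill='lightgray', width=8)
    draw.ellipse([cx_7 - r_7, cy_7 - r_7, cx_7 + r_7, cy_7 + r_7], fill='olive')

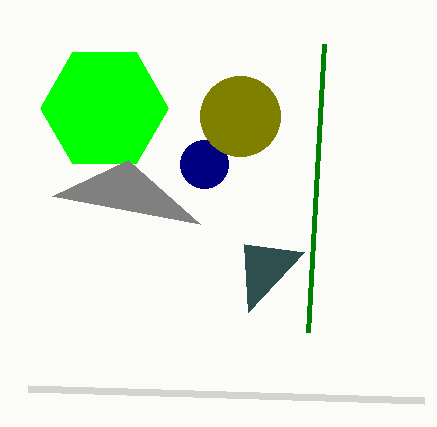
x0_1 = 324, y0_1 = 44, cx_2 = 104, cy_2 = 108, r_2 = 64, cx_3 = 204, cy_3 = 164, r_3 = 24, x2_4 = 244, y2_4 = 244, x2_5 = 200, y2_5 = 224, x0_6 = 28, y0_6 = 388, cx_7 = 240, cy_7 = 116, r_7 = 40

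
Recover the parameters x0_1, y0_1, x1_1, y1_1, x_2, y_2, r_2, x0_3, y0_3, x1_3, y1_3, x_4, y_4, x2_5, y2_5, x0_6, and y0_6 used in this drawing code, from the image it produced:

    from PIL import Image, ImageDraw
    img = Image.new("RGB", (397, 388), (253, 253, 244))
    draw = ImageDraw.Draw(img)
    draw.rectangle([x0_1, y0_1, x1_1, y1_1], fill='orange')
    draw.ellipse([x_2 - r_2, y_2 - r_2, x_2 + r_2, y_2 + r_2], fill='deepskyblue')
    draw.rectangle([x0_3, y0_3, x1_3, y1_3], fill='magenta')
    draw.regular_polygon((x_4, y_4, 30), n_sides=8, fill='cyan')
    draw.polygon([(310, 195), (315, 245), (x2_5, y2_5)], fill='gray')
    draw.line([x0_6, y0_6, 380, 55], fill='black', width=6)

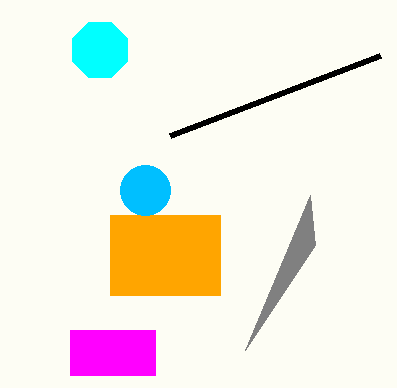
x0_1 = 110, y0_1 = 215, x1_1 = 220, y1_1 = 295, x_2 = 145, y_2 = 190, r_2 = 25, x0_3 = 70, y0_3 = 330, x1_3 = 155, y1_3 = 375, x_4 = 100, y_4 = 50, x2_5 = 245, y2_5 = 350, x0_6 = 170, y0_6 = 135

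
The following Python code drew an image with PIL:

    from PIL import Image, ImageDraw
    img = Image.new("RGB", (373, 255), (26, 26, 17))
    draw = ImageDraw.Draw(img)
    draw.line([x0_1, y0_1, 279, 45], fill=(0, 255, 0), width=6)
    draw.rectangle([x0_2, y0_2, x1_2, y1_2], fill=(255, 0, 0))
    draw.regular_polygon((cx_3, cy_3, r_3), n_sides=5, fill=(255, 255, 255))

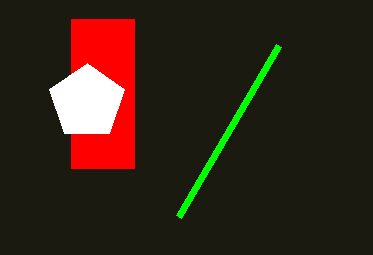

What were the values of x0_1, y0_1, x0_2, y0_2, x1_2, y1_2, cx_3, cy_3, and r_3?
x0_1 = 179, y0_1 = 216, x0_2 = 71, y0_2 = 19, x1_2 = 134, y1_2 = 168, cx_3 = 87, cy_3 = 102, r_3 = 39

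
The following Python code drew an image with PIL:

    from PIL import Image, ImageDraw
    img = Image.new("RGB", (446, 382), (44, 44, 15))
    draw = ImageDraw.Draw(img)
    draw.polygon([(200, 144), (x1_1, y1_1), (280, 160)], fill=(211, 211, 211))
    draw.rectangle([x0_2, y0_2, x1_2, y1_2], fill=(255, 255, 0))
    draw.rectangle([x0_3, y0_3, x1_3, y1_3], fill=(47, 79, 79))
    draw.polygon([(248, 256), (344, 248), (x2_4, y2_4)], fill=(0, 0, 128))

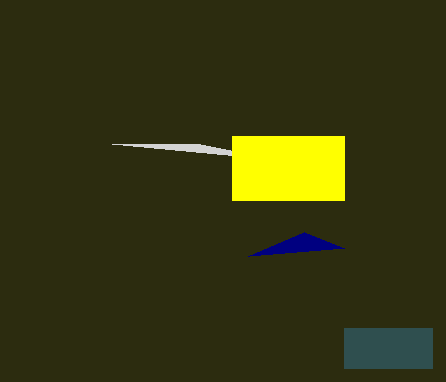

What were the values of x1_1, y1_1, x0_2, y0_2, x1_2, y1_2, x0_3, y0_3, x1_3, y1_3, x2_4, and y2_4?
x1_1 = 112; y1_1 = 144; x0_2 = 232; y0_2 = 136; x1_2 = 344; y1_2 = 200; x0_3 = 344; y0_3 = 328; x1_3 = 432; y1_3 = 368; x2_4 = 304; y2_4 = 232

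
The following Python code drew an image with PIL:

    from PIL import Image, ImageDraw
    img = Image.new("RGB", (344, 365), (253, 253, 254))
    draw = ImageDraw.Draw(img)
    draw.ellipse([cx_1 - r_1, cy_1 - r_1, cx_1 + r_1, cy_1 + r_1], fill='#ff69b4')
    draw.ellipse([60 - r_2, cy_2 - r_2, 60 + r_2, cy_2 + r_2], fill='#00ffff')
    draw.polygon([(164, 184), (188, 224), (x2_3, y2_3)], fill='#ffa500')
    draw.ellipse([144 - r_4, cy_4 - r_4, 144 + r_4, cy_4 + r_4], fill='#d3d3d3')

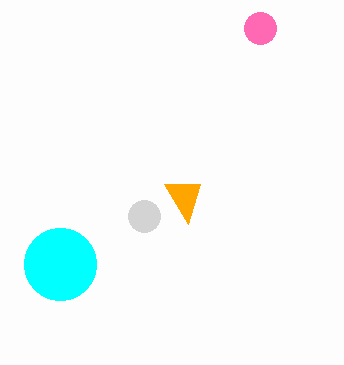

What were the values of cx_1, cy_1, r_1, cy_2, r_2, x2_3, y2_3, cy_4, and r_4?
cx_1 = 260
cy_1 = 28
r_1 = 16
cy_2 = 264
r_2 = 36
x2_3 = 200
y2_3 = 184
cy_4 = 216
r_4 = 16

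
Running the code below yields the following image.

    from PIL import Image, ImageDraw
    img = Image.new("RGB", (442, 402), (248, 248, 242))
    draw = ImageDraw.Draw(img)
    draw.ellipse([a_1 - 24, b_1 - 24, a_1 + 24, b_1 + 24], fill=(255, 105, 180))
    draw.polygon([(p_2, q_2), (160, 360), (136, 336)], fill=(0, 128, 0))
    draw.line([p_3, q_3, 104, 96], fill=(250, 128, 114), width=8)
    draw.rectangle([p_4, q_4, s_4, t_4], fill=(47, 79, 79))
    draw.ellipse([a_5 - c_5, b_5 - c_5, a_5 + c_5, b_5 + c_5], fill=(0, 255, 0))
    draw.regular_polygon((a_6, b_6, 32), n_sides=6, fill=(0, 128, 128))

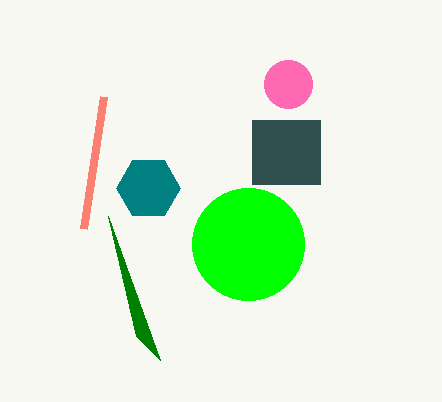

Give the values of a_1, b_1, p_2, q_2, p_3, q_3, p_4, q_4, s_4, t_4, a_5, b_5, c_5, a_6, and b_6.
a_1 = 288, b_1 = 84, p_2 = 108, q_2 = 216, p_3 = 84, q_3 = 228, p_4 = 252, q_4 = 120, s_4 = 320, t_4 = 184, a_5 = 248, b_5 = 244, c_5 = 56, a_6 = 148, b_6 = 188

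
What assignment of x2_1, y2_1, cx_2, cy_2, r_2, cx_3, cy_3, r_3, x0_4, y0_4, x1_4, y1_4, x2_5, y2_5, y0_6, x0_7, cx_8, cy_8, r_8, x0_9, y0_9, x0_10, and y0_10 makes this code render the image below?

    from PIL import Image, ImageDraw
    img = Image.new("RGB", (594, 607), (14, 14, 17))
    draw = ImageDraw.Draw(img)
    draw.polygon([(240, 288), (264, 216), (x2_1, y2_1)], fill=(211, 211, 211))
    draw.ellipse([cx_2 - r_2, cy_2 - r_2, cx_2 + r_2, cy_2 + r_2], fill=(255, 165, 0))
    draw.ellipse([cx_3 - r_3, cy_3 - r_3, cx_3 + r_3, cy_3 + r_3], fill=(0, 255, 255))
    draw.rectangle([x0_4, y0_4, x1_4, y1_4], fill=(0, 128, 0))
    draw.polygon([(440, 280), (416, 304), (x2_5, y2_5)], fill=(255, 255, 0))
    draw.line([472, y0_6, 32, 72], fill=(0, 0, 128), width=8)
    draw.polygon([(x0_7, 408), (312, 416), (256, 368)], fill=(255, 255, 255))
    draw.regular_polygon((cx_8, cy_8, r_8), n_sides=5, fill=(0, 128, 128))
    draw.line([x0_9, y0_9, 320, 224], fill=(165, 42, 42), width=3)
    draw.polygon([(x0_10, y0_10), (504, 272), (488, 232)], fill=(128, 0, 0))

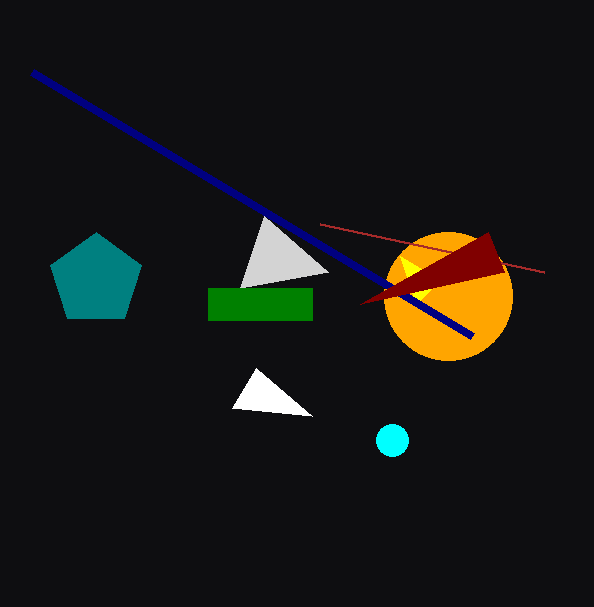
x2_1 = 328
y2_1 = 272
cx_2 = 448
cy_2 = 296
r_2 = 64
cx_3 = 392
cy_3 = 440
r_3 = 16
x0_4 = 208
y0_4 = 288
x1_4 = 312
y1_4 = 320
x2_5 = 400
y2_5 = 256
y0_6 = 336
x0_7 = 232
cx_8 = 96
cy_8 = 280
r_8 = 48
x0_9 = 544
y0_9 = 272
x0_10 = 360
y0_10 = 304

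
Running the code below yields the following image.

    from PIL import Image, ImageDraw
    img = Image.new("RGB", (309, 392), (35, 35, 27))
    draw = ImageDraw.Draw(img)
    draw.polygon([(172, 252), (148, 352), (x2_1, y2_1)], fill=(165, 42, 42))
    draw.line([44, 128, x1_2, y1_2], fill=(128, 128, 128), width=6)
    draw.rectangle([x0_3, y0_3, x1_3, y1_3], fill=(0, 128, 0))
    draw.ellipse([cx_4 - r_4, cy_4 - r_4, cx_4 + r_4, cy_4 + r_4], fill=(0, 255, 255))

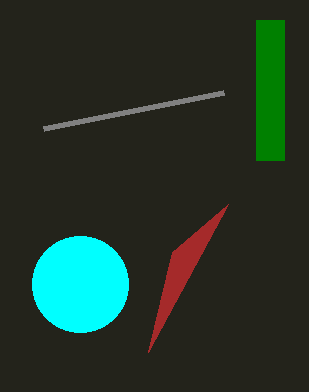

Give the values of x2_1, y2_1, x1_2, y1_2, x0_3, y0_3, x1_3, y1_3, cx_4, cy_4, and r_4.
x2_1 = 228; y2_1 = 204; x1_2 = 224; y1_2 = 92; x0_3 = 256; y0_3 = 20; x1_3 = 284; y1_3 = 160; cx_4 = 80; cy_4 = 284; r_4 = 48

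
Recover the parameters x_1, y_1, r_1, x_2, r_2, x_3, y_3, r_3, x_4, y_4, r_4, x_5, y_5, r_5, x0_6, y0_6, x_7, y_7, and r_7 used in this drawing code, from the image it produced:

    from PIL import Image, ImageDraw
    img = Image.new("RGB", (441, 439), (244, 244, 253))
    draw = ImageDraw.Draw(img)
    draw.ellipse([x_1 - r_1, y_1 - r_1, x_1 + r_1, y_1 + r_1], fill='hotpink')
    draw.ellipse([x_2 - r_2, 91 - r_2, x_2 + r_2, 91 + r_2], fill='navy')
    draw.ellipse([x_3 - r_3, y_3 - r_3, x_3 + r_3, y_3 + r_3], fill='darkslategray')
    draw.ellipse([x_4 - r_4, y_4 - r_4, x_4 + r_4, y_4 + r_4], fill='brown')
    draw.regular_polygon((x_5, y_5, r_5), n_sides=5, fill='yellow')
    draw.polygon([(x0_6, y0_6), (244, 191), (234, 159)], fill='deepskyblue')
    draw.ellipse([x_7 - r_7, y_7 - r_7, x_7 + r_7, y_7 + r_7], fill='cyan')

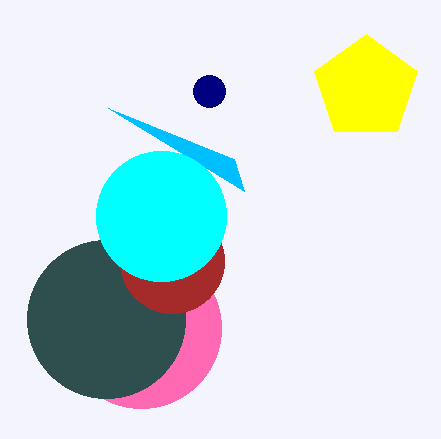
x_1 = 141; y_1 = 328; r_1 = 80; x_2 = 209; r_2 = 16; x_3 = 106; y_3 = 319; r_3 = 79; x_4 = 172; y_4 = 261; r_4 = 52; x_5 = 366; y_5 = 88; r_5 = 54; x0_6 = 108; y0_6 = 108; x_7 = 161; y_7 = 216; r_7 = 65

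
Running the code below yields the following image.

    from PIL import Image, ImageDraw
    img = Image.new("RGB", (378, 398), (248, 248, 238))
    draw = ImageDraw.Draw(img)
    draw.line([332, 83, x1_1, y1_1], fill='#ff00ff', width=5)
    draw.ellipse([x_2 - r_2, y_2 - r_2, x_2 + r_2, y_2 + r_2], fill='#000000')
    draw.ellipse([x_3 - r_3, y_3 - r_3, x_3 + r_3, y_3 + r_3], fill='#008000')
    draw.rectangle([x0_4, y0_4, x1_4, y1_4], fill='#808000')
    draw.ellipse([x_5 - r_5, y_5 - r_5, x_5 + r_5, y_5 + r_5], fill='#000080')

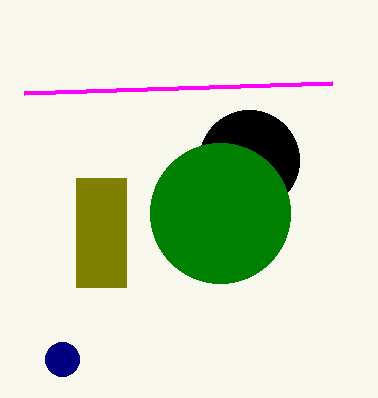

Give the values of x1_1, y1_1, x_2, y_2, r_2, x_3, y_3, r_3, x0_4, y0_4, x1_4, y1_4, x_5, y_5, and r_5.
x1_1 = 24, y1_1 = 93, x_2 = 249, y_2 = 160, r_2 = 50, x_3 = 220, y_3 = 213, r_3 = 70, x0_4 = 76, y0_4 = 178, x1_4 = 126, y1_4 = 287, x_5 = 62, y_5 = 359, r_5 = 17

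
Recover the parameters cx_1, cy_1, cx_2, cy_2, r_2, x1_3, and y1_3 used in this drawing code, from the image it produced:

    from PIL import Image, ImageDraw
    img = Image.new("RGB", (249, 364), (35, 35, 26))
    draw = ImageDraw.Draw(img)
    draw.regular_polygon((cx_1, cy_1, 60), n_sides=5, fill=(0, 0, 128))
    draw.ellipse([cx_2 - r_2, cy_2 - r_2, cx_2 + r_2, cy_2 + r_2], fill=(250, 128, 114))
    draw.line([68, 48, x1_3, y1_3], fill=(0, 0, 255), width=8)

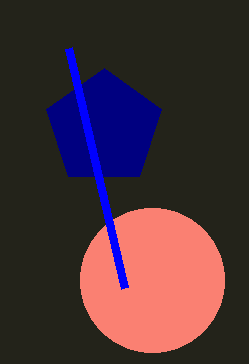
cx_1 = 104; cy_1 = 128; cx_2 = 152; cy_2 = 280; r_2 = 72; x1_3 = 124; y1_3 = 288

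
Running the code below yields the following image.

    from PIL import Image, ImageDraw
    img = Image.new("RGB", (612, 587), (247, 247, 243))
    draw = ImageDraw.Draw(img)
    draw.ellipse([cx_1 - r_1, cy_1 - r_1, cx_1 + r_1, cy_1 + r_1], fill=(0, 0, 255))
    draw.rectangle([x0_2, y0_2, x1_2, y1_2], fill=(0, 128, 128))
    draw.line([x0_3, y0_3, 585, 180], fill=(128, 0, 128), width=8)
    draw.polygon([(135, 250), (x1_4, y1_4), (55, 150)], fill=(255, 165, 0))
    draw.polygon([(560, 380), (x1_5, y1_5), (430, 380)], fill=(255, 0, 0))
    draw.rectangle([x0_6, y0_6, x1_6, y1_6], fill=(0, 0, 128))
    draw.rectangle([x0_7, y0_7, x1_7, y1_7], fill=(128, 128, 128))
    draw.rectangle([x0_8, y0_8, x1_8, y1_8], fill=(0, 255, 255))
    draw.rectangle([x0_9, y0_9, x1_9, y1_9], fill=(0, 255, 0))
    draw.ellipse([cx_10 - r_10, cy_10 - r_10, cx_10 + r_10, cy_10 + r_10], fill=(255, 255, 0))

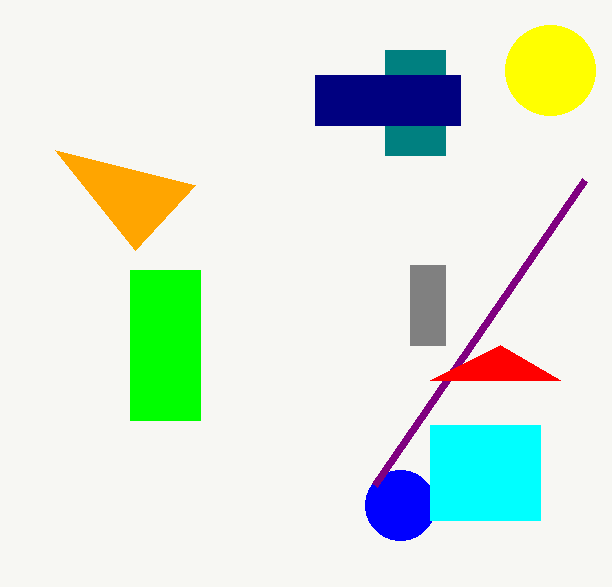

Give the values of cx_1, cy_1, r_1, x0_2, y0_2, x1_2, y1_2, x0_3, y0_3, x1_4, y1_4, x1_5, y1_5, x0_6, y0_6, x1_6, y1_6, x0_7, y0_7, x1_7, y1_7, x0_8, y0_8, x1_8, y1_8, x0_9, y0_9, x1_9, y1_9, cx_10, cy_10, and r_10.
cx_1 = 400; cy_1 = 505; r_1 = 35; x0_2 = 385; y0_2 = 50; x1_2 = 445; y1_2 = 155; x0_3 = 375; y0_3 = 485; x1_4 = 195; y1_4 = 185; x1_5 = 500; y1_5 = 345; x0_6 = 315; y0_6 = 75; x1_6 = 460; y1_6 = 125; x0_7 = 410; y0_7 = 265; x1_7 = 445; y1_7 = 345; x0_8 = 430; y0_8 = 425; x1_8 = 540; y1_8 = 520; x0_9 = 130; y0_9 = 270; x1_9 = 200; y1_9 = 420; cx_10 = 550; cy_10 = 70; r_10 = 45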